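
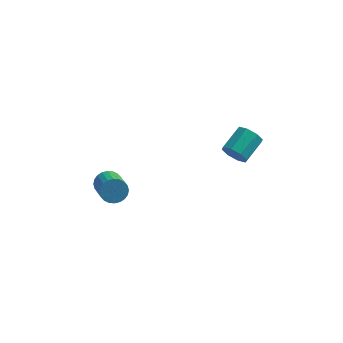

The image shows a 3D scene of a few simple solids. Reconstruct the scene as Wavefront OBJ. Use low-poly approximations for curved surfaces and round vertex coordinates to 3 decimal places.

v 3.616 2.785 -0.548
v 4.147 2.733 -1.002
v 4.734 3.863 -0.445
v 4.204 3.915 0.008
v 3.746 3.034 -1.19
v 4.333 4.164 -0.633
v 3.268 3.189 -1.002
v 3.856 4.319 -0.445
v 2.995 3.108 -0.548
v 3.582 4.238 0.009
v 3.086 2.837 -0.095
v 3.673 3.967 0.462
v 3.487 2.536 0.093
v 4.074 3.666 0.65
v 3.964 2.381 -0.095
v 4.552 3.511 0.462
v 4.238 2.462 -0.549
v 4.825 3.592 0.008
v -2.299 2.594 -3.431
v -1.985 2.394 -4.011
v -1.427 1.065 -3.25
v -1.741 1.266 -2.669
v -1.792 2.541 -3.895
v -1.234 1.213 -3.134
v -1.676 2.697 -3.709
v -1.118 1.368 -2.947
v -1.655 2.837 -3.48
v -1.097 1.508 -2.718
v -1.732 2.94 -3.243
v -1.174 1.611 -2.482
v -1.896 2.99 -3.035
v -1.337 1.662 -2.274
v -2.12 2.981 -2.887
v -1.562 1.652 -2.126
v -2.373 2.912 -2.822
v -1.814 1.583 -2.061
v -2.613 2.795 -2.85
v -2.055 1.466 -2.089
v -2.806 2.647 -2.966
v -2.248 1.319 -2.205
v -2.922 2.492 -3.153
v -2.364 1.163 -2.391
v -2.943 2.352 -3.382
v -2.385 1.023 -2.62
v -2.866 2.249 -3.618
v -2.308 0.92 -2.857
v -2.703 2.198 -3.826
v -2.144 0.87 -3.065
v -2.478 2.208 -3.974
v -1.92 0.879 -3.213
v -2.226 2.277 -4.039
v -1.667 0.948 -3.278
f 2 1 5
f 2 5 3
f 3 5 6
f 3 6 4
f 5 1 7
f 5 7 6
f 6 7 8
f 6 8 4
f 7 1 9
f 7 9 8
f 8 9 10
f 8 10 4
f 9 1 11
f 9 11 10
f 10 11 12
f 10 12 4
f 11 1 13
f 11 13 12
f 12 13 14
f 12 14 4
f 13 1 15
f 13 15 14
f 14 15 16
f 14 16 4
f 15 1 17
f 15 17 16
f 16 17 18
f 16 18 4
f 17 1 2
f 17 2 18
f 18 2 3
f 18 3 4
f 20 19 23
f 20 23 21
f 21 23 24
f 21 24 22
f 23 19 25
f 23 25 24
f 24 25 26
f 24 26 22
f 25 19 27
f 25 27 26
f 26 27 28
f 26 28 22
f 27 19 29
f 27 29 28
f 28 29 30
f 28 30 22
f 29 19 31
f 29 31 30
f 30 31 32
f 30 32 22
f 31 19 33
f 31 33 32
f 32 33 34
f 32 34 22
f 33 19 35
f 33 35 34
f 34 35 36
f 34 36 22
f 35 19 37
f 35 37 36
f 36 37 38
f 36 38 22
f 37 19 39
f 37 39 38
f 38 39 40
f 38 40 22
f 39 19 41
f 39 41 40
f 40 41 42
f 40 42 22
f 41 19 43
f 41 43 42
f 42 43 44
f 42 44 22
f 43 19 45
f 43 45 44
f 44 45 46
f 44 46 22
f 45 19 47
f 45 47 46
f 46 47 48
f 46 48 22
f 47 19 49
f 47 49 48
f 48 49 50
f 48 50 22
f 49 19 51
f 49 51 50
f 50 51 52
f 50 52 22
f 51 19 20
f 51 20 52
f 52 20 21
f 52 21 22



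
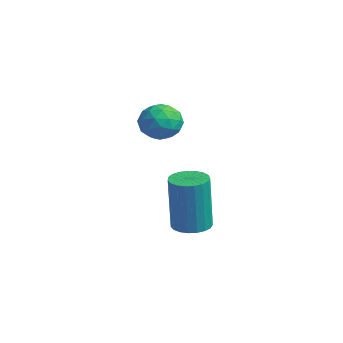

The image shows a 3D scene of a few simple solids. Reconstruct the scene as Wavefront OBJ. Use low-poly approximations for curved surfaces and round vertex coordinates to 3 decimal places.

v -2.457 4.005 -4.965
v -1.9 3.62 -5.029
v -1.766 3.45 -2.86
v -2.323 3.835 -2.795
v -1.791 3.88 -5.016
v -1.656 3.71 -2.846
v -1.796 4.162 -4.993
v -1.662 3.992 -2.824
v -1.916 4.416 -4.966
v -1.782 4.247 -2.797
v -2.129 4.6 -4.938
v -1.995 4.43 -2.769
v -2.399 4.681 -4.915
v -2.265 4.511 -2.746
v -2.679 4.644 -4.901
v -2.545 4.475 -2.732
v -2.921 4.497 -4.897
v -2.787 4.328 -2.728
v -3.082 4.265 -4.906
v -2.948 4.096 -2.736
v -3.136 3.988 -4.924
v -3.002 3.819 -2.755
v -3.072 3.714 -4.949
v -2.937 3.544 -2.78
v -2.901 3.49 -4.977
v -2.767 3.321 -2.808
v -2.654 3.355 -5.003
v -2.52 3.186 -2.834
v -2.373 3.332 -5.022
v -2.239 3.163 -2.853
v -2.106 3.426 -5.032
v -1.972 3.257 -2.862
v -3.623 3.411 -0.434
v -3.079 3.573 -0.966
v -2.801 2.687 0.186
v -2.257 2.849 -0.346
v -2.503 3.404 0.14
v -3.011 3.852 -0.243
v -2.869 2.408 -0.537
v -3.377 2.856 -0.92
v -2.613 2.953 -1.03
v -2.386 3.569 -0.611
v -3.494 2.691 -0.169
v -3.267 3.307 0.25
v -3.423 3.556 -0.754
v -2.457 2.704 -0.026
v -2.601 3.03 0.26
v -2.282 3.126 -0.052
v -3.383 3.72 -0.329
v -3.063 3.815 -0.642
v -2.724 3.715 0.008
v -2.817 2.445 -0.138
v -2.497 2.54 -0.451
v -3.598 3.134 -0.728
v -3.279 3.23 -1.04
v -3.156 2.545 -0.788
v -2.829 3.287 -1.105
v -2.346 2.861 -0.74
v -2.706 2.602 -0.853
v -3.005 2.865 -1.078
v -2.696 3.648 -0.859
v -2.213 3.222 -0.494
v -2.358 3.549 -0.208
v -2.656 3.812 -0.433
v -2.422 3.284 -0.896
v -3.667 3.038 -0.286
v -3.184 2.612 0.079
v -3.224 2.448 -0.347
v -3.522 2.711 -0.572
v -3.534 3.399 -0.04
v -3.051 2.973 0.325
v -2.875 3.395 0.298
v -3.174 3.658 0.073
v -3.458 2.976 0.116
f 2 1 5
f 2 5 3
f 3 5 6
f 3 6 4
f 5 1 7
f 5 7 6
f 6 7 8
f 6 8 4
f 7 1 9
f 7 9 8
f 8 9 10
f 8 10 4
f 9 1 11
f 9 11 10
f 10 11 12
f 10 12 4
f 11 1 13
f 11 13 12
f 12 13 14
f 12 14 4
f 13 1 15
f 13 15 14
f 14 15 16
f 14 16 4
f 15 1 17
f 15 17 16
f 16 17 18
f 16 18 4
f 17 1 19
f 17 19 18
f 18 19 20
f 18 20 4
f 19 1 21
f 19 21 20
f 20 21 22
f 20 22 4
f 21 1 23
f 21 23 22
f 22 23 24
f 22 24 4
f 23 1 25
f 23 25 24
f 24 25 26
f 24 26 4
f 25 1 27
f 25 27 26
f 26 27 28
f 26 28 4
f 27 1 29
f 27 29 28
f 28 29 30
f 28 30 4
f 29 1 31
f 29 31 30
f 30 31 32
f 30 32 4
f 31 1 2
f 31 2 32
f 32 2 3
f 32 3 4
f 33 70 49
f 70 44 73
f 49 73 38
f 70 73 49
f 33 49 45
f 49 38 50
f 45 50 34
f 49 50 45
f 33 45 54
f 45 34 55
f 54 55 40
f 45 55 54
f 33 54 66
f 54 40 69
f 66 69 43
f 54 69 66
f 33 66 70
f 66 43 74
f 70 74 44
f 66 74 70
f 34 50 61
f 50 38 64
f 61 64 42
f 50 64 61
f 38 73 51
f 73 44 72
f 51 72 37
f 73 72 51
f 44 74 71
f 74 43 67
f 71 67 35
f 74 67 71
f 43 69 68
f 69 40 56
f 68 56 39
f 69 56 68
f 40 55 60
f 55 34 57
f 60 57 41
f 55 57 60
f 36 62 48
f 62 42 63
f 48 63 37
f 62 63 48
f 36 48 46
f 48 37 47
f 46 47 35
f 48 47 46
f 36 46 53
f 46 35 52
f 53 52 39
f 46 52 53
f 36 53 58
f 53 39 59
f 58 59 41
f 53 59 58
f 36 58 62
f 58 41 65
f 62 65 42
f 58 65 62
f 37 63 51
f 63 42 64
f 51 64 38
f 63 64 51
f 35 47 71
f 47 37 72
f 71 72 44
f 47 72 71
f 39 52 68
f 52 35 67
f 68 67 43
f 52 67 68
f 41 59 60
f 59 39 56
f 60 56 40
f 59 56 60
f 42 65 61
f 65 41 57
f 61 57 34
f 65 57 61



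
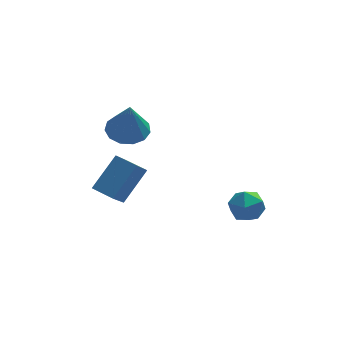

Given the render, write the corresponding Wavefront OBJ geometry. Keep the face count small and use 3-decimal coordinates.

v 1.955 -0.598 -0.43
v 2.219 -0.16 0.392
v 3.041 -1.7 -0.192
v 3.305 -1.262 0.63
v 2.444 -1.699 0.569
v 1.773 -1.018 0.422
v 3.487 -0.842 -0.222
v 2.816 -0.161 -0.369
v 3.166 -0.311 0.52
v 2.521 -0.841 1.009
v 2.739 -1.019 -0.809
v 2.094 -1.549 -0.32
v -2.389 3.262 2.634
v -1.722 4.044 2.893
v -2.311 2.538 4.626
v -2.273 4.253 2.99
v -2.861 4.148 2.975
v -3.299 3.761 2.851
v -3.448 3.215 2.659
v -3.261 2.685 2.459
v -2.797 2.337 2.314
v -2.204 2.283 2.272
v -1.669 2.54 2.344
v -1.363 3.026 2.508
v -1.383 3.586 2.713
v -4.126 2.45 -0.796
v -2.951 3.449 0.688
v -3.578 3.586 -1.994
v -2.404 4.586 -0.51
v -3.196 1.734 -1.05
v -2.022 2.734 0.434
v -2.649 2.871 -2.248
v -1.474 3.87 -0.764
f 1 12 6
f 1 6 2
f 1 2 8
f 1 8 11
f 1 11 12
f 2 6 10
f 6 12 5
f 12 11 3
f 11 8 7
f 8 2 9
f 4 10 5
f 4 5 3
f 4 3 7
f 4 7 9
f 4 9 10
f 5 10 6
f 3 5 12
f 7 3 11
f 9 7 8
f 10 9 2
f 14 13 16
f 14 16 15
f 16 13 17
f 16 17 15
f 17 13 18
f 17 18 15
f 18 13 19
f 18 19 15
f 19 13 20
f 19 20 15
f 20 13 21
f 20 21 15
f 21 13 22
f 21 22 15
f 22 13 23
f 22 23 15
f 23 13 24
f 23 24 15
f 24 13 25
f 24 25 15
f 25 13 14
f 25 14 15
f 27 29 26
f 30 27 26
f 26 29 28
f 28 30 26
f 27 33 29
f 31 27 30
f 31 33 27
f 29 33 28
f 32 30 28
f 28 33 32
f 32 31 30
f 33 31 32



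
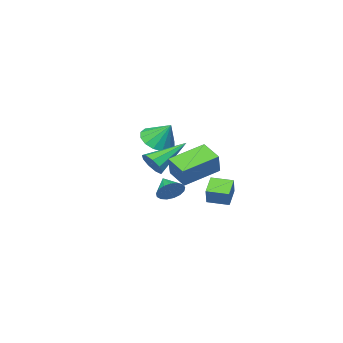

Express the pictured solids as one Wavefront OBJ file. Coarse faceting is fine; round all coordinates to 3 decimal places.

v -1.559 -3.63 -0.969
v -0.83 -3.079 -1.266
v -1.721 -2.79 0.189
v -1.236 -2.876 -1.47
v -1.728 -2.876 -1.539
v -2.175 -3.077 -1.456
v -2.456 -3.426 -1.243
v -2.498 -3.83 -0.956
v -2.287 -4.18 -0.673
v -1.882 -4.383 -0.469
v -1.39 -4.384 -0.4
v -0.943 -4.182 -0.483
v -0.661 -3.833 -0.696
v -0.62 -3.429 -0.983
v 0.382 -0.302 -2.959
v 0.659 -0.689 -3.512
v 0.098 -1.218 -2.461
v 0.928 -0.654 -3.293
v 1.072 -0.537 -2.996
v 1.059 -0.367 -2.691
v 0.89 -0.182 -2.448
v 0.605 -0.025 -2.321
v 0.269 0.069 -2.341
v -0.041 0.078 -2.502
v -0.254 -0 -2.767
v -0.321 -0.148 -3.077
v -0.227 -0.331 -3.36
v 0.007 -0.507 -3.55
v 0.327 -0.636 -3.605
v -2.688 0.757 -3.411
v -2.302 1.142 -2.49
v -1.911 1.289 -3.959
v -1.524 1.674 -3.039
v -2.016 -0.134 -3.321
v -1.629 0.251 -2.401
v -1.238 0.398 -3.87
v -0.852 0.783 -2.949
v 0.221 2.006 -0.189
v 0.667 2.414 0.917
v 0.304 3.099 -0.625
v 0.749 3.507 0.48
v 2.031 1.633 -0.78
v 2.476 2.041 0.325
v 2.113 2.726 -1.217
v 2.559 3.134 -0.111
v 1.633 -0.126 -0.85
v 1.967 0.31 -0.369
v -0.193 0.146 0.17
v 1.794 0.579 -0.752
v 1.545 0.519 -1.18
v 1.338 0.157 -1.455
v 1.269 -0.338 -1.446
v 1.371 -0.733 -1.159
v 1.595 -0.845 -0.727
v 1.838 -0.62 -0.353
v 1.985 -0.164 -0.211
f 2 1 4
f 2 4 3
f 4 1 5
f 4 5 3
f 5 1 6
f 5 6 3
f 6 1 7
f 6 7 3
f 7 1 8
f 7 8 3
f 8 1 9
f 8 9 3
f 9 1 10
f 9 10 3
f 10 1 11
f 10 11 3
f 11 1 12
f 11 12 3
f 12 1 13
f 12 13 3
f 13 1 14
f 13 14 3
f 14 1 2
f 14 2 3
f 16 15 18
f 16 18 17
f 18 15 19
f 18 19 17
f 19 15 20
f 19 20 17
f 20 15 21
f 20 21 17
f 21 15 22
f 21 22 17
f 22 15 23
f 22 23 17
f 23 15 24
f 23 24 17
f 24 15 25
f 24 25 17
f 25 15 26
f 25 26 17
f 26 15 27
f 26 27 17
f 27 15 28
f 27 28 17
f 28 15 29
f 28 29 17
f 29 15 16
f 29 16 17
f 31 33 30
f 34 31 30
f 30 33 32
f 32 34 30
f 31 37 33
f 35 31 34
f 35 37 31
f 33 37 32
f 36 34 32
f 32 37 36
f 36 35 34
f 37 35 36
f 39 41 38
f 42 39 38
f 38 41 40
f 40 42 38
f 39 45 41
f 43 39 42
f 43 45 39
f 41 45 40
f 44 42 40
f 40 45 44
f 44 43 42
f 45 43 44
f 47 46 49
f 47 49 48
f 49 46 50
f 49 50 48
f 50 46 51
f 50 51 48
f 51 46 52
f 51 52 48
f 52 46 53
f 52 53 48
f 53 46 54
f 53 54 48
f 54 46 55
f 54 55 48
f 55 46 56
f 55 56 48
f 56 46 47
f 56 47 48



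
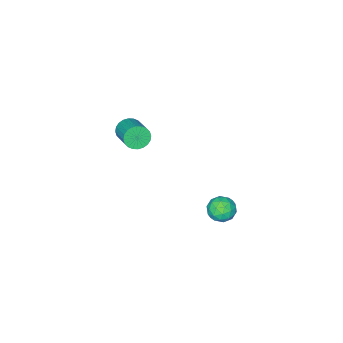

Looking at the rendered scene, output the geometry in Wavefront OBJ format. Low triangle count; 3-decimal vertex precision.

v -1.385 3.828 -3.633
v -0.824 3.96 -3.035
v -2.016 2.94 -2.845
v -1.455 3.072 -2.247
v -1.997 3.668 -2.447
v -1.608 4.217 -2.933
v -1.232 2.683 -2.947
v -0.843 3.232 -3.433
v -0.73 3.252 -2.611
v -1.202 3.861 -2.302
v -1.638 3.039 -3.578
v -2.11 3.648 -3.269
v -1.049 3.972 -3.403
v -1.791 2.928 -2.477
v -2.109 3.278 -2.595
v -1.78 3.356 -2.243
v -1.51 4.123 -3.343
v -1.18 4.201 -2.992
v -1.87 4.029 -2.646
v -1.66 2.699 -2.888
v -1.33 2.777 -2.537
v -1.06 3.544 -3.637
v -0.731 3.622 -3.285
v -0.97 2.871 -3.234
v -0.664 3.634 -2.802
v -1.035 3.111 -2.339
v -0.904 2.883 -2.75
v -0.675 3.205 -3.036
v -0.942 3.992 -2.62
v -1.313 3.469 -2.158
v -1.631 3.82 -2.275
v -1.402 4.143 -2.561
v -0.886 3.575 -2.371
v -1.527 3.431 -3.722
v -1.898 2.908 -3.26
v -1.438 2.757 -3.319
v -1.209 3.08 -3.605
v -1.805 3.789 -3.541
v -2.176 3.266 -3.078
v -2.165 3.695 -2.844
v -1.936 4.017 -3.13
v -1.954 3.325 -3.509
v -1.988 -4.113 -1.883
v -1.376 -4.181 -2.329
v -0.741 -2.836 -1.663
v -1.352 -2.767 -1.217
v -1.553 -4.013 -2.498
v -0.917 -2.668 -1.832
v -1.796 -3.861 -2.574
v -1.16 -2.516 -1.908
v -2.068 -3.747 -2.545
v -1.432 -2.402 -1.879
v -2.328 -3.689 -2.414
v -1.692 -2.344 -1.748
v -2.536 -3.695 -2.203
v -1.901 -2.35 -1.537
v -2.661 -3.765 -1.943
v -2.025 -2.42 -1.277
v -2.683 -3.888 -1.674
v -2.048 -2.542 -1.008
v -2.599 -4.044 -1.437
v -1.964 -2.699 -0.771
v -2.423 -4.212 -1.268
v -1.787 -2.867 -0.602
v -2.18 -4.364 -1.192
v -1.544 -3.019 -0.526
v -1.908 -4.478 -1.221
v -1.272 -3.133 -0.555
v -1.648 -4.536 -1.352
v -1.012 -3.191 -0.686
v -1.439 -4.53 -1.563
v -0.804 -3.185 -0.897
v -1.315 -4.46 -1.823
v -0.679 -3.115 -1.157
v -1.292 -4.338 -2.092
v -0.657 -2.992 -1.426
f 1 38 17
f 38 12 41
f 17 41 6
f 38 41 17
f 1 17 13
f 17 6 18
f 13 18 2
f 17 18 13
f 1 13 22
f 13 2 23
f 22 23 8
f 13 23 22
f 1 22 34
f 22 8 37
f 34 37 11
f 22 37 34
f 1 34 38
f 34 11 42
f 38 42 12
f 34 42 38
f 2 18 29
f 18 6 32
f 29 32 10
f 18 32 29
f 6 41 19
f 41 12 40
f 19 40 5
f 41 40 19
f 12 42 39
f 42 11 35
f 39 35 3
f 42 35 39
f 11 37 36
f 37 8 24
f 36 24 7
f 37 24 36
f 8 23 28
f 23 2 25
f 28 25 9
f 23 25 28
f 4 30 16
f 30 10 31
f 16 31 5
f 30 31 16
f 4 16 14
f 16 5 15
f 14 15 3
f 16 15 14
f 4 14 21
f 14 3 20
f 21 20 7
f 14 20 21
f 4 21 26
f 21 7 27
f 26 27 9
f 21 27 26
f 4 26 30
f 26 9 33
f 30 33 10
f 26 33 30
f 5 31 19
f 31 10 32
f 19 32 6
f 31 32 19
f 3 15 39
f 15 5 40
f 39 40 12
f 15 40 39
f 7 20 36
f 20 3 35
f 36 35 11
f 20 35 36
f 9 27 28
f 27 7 24
f 28 24 8
f 27 24 28
f 10 33 29
f 33 9 25
f 29 25 2
f 33 25 29
f 44 43 47
f 44 47 45
f 45 47 48
f 45 48 46
f 47 43 49
f 47 49 48
f 48 49 50
f 48 50 46
f 49 43 51
f 49 51 50
f 50 51 52
f 50 52 46
f 51 43 53
f 51 53 52
f 52 53 54
f 52 54 46
f 53 43 55
f 53 55 54
f 54 55 56
f 54 56 46
f 55 43 57
f 55 57 56
f 56 57 58
f 56 58 46
f 57 43 59
f 57 59 58
f 58 59 60
f 58 60 46
f 59 43 61
f 59 61 60
f 60 61 62
f 60 62 46
f 61 43 63
f 61 63 62
f 62 63 64
f 62 64 46
f 63 43 65
f 63 65 64
f 64 65 66
f 64 66 46
f 65 43 67
f 65 67 66
f 66 67 68
f 66 68 46
f 67 43 69
f 67 69 68
f 68 69 70
f 68 70 46
f 69 43 71
f 69 71 70
f 70 71 72
f 70 72 46
f 71 43 73
f 71 73 72
f 72 73 74
f 72 74 46
f 73 43 75
f 73 75 74
f 74 75 76
f 74 76 46
f 75 43 44
f 75 44 76
f 76 44 45
f 76 45 46



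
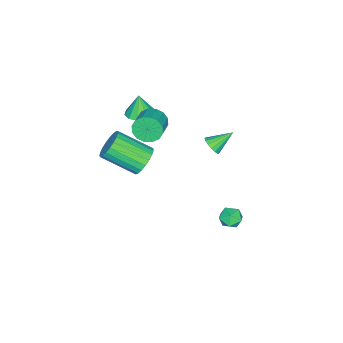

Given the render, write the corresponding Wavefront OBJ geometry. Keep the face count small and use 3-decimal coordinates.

v 1.582 -0.399 2.881
v 1.938 -0.794 2.297
v 3.053 -0.437 2.735
v 2.698 -0.041 3.319
v 1.876 -0.418 2.148
v 2.992 -0.061 2.586
v 1.736 -0.037 2.196
v 2.851 0.32 2.633
v 1.554 0.247 2.427
v 2.669 0.604 2.864
v 1.38 0.358 2.78
v 2.495 0.715 3.217
v 1.26 0.267 3.16
v 2.375 0.624 3.597
v 1.227 -0.003 3.465
v 2.342 0.354 3.903
v 1.288 -0.379 3.614
v 2.404 -0.022 4.052
v 1.429 -0.76 3.567
v 2.544 -0.403 4.004
v 1.611 -1.044 3.336
v 2.726 -0.687 3.773
v 1.785 -1.155 2.983
v 2.9 -0.798 3.42
v 1.905 -1.064 2.603
v 3.02 -0.707 3.04
v 0.818 -1.571 2.322
v 1.549 -1.278 2.461
v 0.662 -1.749 3.518
v 1.229 -0.902 2.475
v 0.751 -0.782 2.43
v 0.299 -0.963 2.344
v 0.046 -1.377 2.249
v 0.087 -1.865 2.182
v 0.408 -2.241 2.169
v 0.886 -2.361 2.213
v 1.338 -2.18 2.3
v 1.591 -1.766 2.394
v -0.096 2 0.587
v 0.289 2.003 1.021
v -0.944 2.74 1.333
v 0.354 2.228 0.872
v 0.317 2.401 0.658
v 0.184 2.482 0.428
v -0.012 2.452 0.234
v -0.228 2.319 0.121
v -0.414 2.113 0.115
v -0.527 1.88 0.217
v -0.541 1.676 0.404
v -0.453 1.545 0.633
v -0.284 1.519 0.851
v -0.072 1.603 1.009
v 0.135 1.778 1.07
v 2.985 -0.069 0.988
v 3.491 -0.307 0.335
v 4.022 -1.989 1.36
v 3.515 -1.751 2.012
v 3.715 -0.114 0.536
v 4.246 -1.796 1.561
v 3.813 0.087 0.815
v 4.343 -1.595 1.84
v 3.767 0.261 1.124
v 4.298 -1.421 2.149
v 3.586 0.378 1.41
v 4.117 -1.304 2.435
v 3.301 0.418 1.622
v 3.832 -1.264 2.647
v 2.961 0.373 1.725
v 3.492 -1.309 2.75
v 2.626 0.252 1.7
v 3.157 -1.43 2.725
v 2.352 0.076 1.552
v 2.883 -1.607 2.577
v 2.188 -0.126 1.307
v 2.719 -1.808 2.331
v 2.162 -0.318 1.006
v 2.692 -2 2.031
v 2.277 -0.466 0.702
v 2.808 -2.148 1.727
v 2.516 -0.546 0.447
v 3.046 -2.228 1.472
v 2.835 -0.544 0.286
v 3.366 -2.226 1.311
v 3.18 -0.459 0.246
v 3.711 -2.141 1.271
v 0.423 4.107 -3.862
v 0.992 4.34 -3.54
v 0.828 3.06 -3.82
v 1.397 3.293 -3.498
v 0.786 3.3 -3.17
v 0.535 3.947 -3.196
v 1.285 3.453 -4.164
v 1.034 4.1 -4.19
v 1.525 3.936 -3.727
v 1.216 3.841 -3.113
v 0.604 3.559 -4.247
v 0.295 3.464 -3.633
f 2 1 5
f 2 5 3
f 3 5 6
f 3 6 4
f 5 1 7
f 5 7 6
f 6 7 8
f 6 8 4
f 7 1 9
f 7 9 8
f 8 9 10
f 8 10 4
f 9 1 11
f 9 11 10
f 10 11 12
f 10 12 4
f 11 1 13
f 11 13 12
f 12 13 14
f 12 14 4
f 13 1 15
f 13 15 14
f 14 15 16
f 14 16 4
f 15 1 17
f 15 17 16
f 16 17 18
f 16 18 4
f 17 1 19
f 17 19 18
f 18 19 20
f 18 20 4
f 19 1 21
f 19 21 20
f 20 21 22
f 20 22 4
f 21 1 23
f 21 23 22
f 22 23 24
f 22 24 4
f 23 1 25
f 23 25 24
f 24 25 26
f 24 26 4
f 25 1 2
f 25 2 26
f 26 2 3
f 26 3 4
f 28 27 30
f 28 30 29
f 30 27 31
f 30 31 29
f 31 27 32
f 31 32 29
f 32 27 33
f 32 33 29
f 33 27 34
f 33 34 29
f 34 27 35
f 34 35 29
f 35 27 36
f 35 36 29
f 36 27 37
f 36 37 29
f 37 27 38
f 37 38 29
f 38 27 28
f 38 28 29
f 40 39 42
f 40 42 41
f 42 39 43
f 42 43 41
f 43 39 44
f 43 44 41
f 44 39 45
f 44 45 41
f 45 39 46
f 45 46 41
f 46 39 47
f 46 47 41
f 47 39 48
f 47 48 41
f 48 39 49
f 48 49 41
f 49 39 50
f 49 50 41
f 50 39 51
f 50 51 41
f 51 39 52
f 51 52 41
f 52 39 53
f 52 53 41
f 53 39 40
f 53 40 41
f 55 54 58
f 55 58 56
f 56 58 59
f 56 59 57
f 58 54 60
f 58 60 59
f 59 60 61
f 59 61 57
f 60 54 62
f 60 62 61
f 61 62 63
f 61 63 57
f 62 54 64
f 62 64 63
f 63 64 65
f 63 65 57
f 64 54 66
f 64 66 65
f 65 66 67
f 65 67 57
f 66 54 68
f 66 68 67
f 67 68 69
f 67 69 57
f 68 54 70
f 68 70 69
f 69 70 71
f 69 71 57
f 70 54 72
f 70 72 71
f 71 72 73
f 71 73 57
f 72 54 74
f 72 74 73
f 73 74 75
f 73 75 57
f 74 54 76
f 74 76 75
f 75 76 77
f 75 77 57
f 76 54 78
f 76 78 77
f 77 78 79
f 77 79 57
f 78 54 80
f 78 80 79
f 79 80 81
f 79 81 57
f 80 54 82
f 80 82 81
f 81 82 83
f 81 83 57
f 82 54 84
f 82 84 83
f 83 84 85
f 83 85 57
f 84 54 55
f 84 55 85
f 85 55 56
f 85 56 57
f 86 97 91
f 86 91 87
f 86 87 93
f 86 93 96
f 86 96 97
f 87 91 95
f 91 97 90
f 97 96 88
f 96 93 92
f 93 87 94
f 89 95 90
f 89 90 88
f 89 88 92
f 89 92 94
f 89 94 95
f 90 95 91
f 88 90 97
f 92 88 96
f 94 92 93
f 95 94 87



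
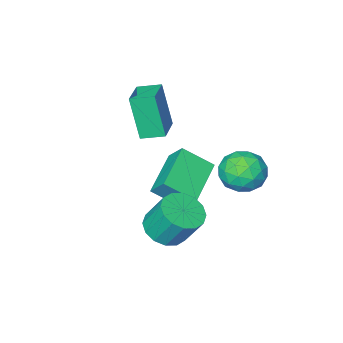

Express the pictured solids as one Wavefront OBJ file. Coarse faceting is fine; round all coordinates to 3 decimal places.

v 0.37 -2.31 -3.619
v 0.225 -1.574 -2.761
v -0.616 -1.452 -4.523
v -0.762 -0.715 -3.665
v 2.042 -1.145 -4.335
v 1.896 -0.408 -3.477
v 1.055 -0.286 -5.239
v 0.91 0.45 -4.381
v -0.771 2.665 -1.526
v -0.072 3.305 -1.123
v 0.452 1.675 -2.077
v 1.151 2.315 -1.674
v 0.545 1.758 -1.054
v -0.211 2.37 -0.714
v 0.591 2.61 -2.486
v -0.165 3.222 -2.146
v 0.77 3.271 -1.716
v 0.742 2.744 -0.831
v -0.362 2.236 -2.369
v -0.39 1.709 -1.484
v -0.529 3.072 -1.276
v 0.909 1.908 -1.924
v 0.553 1.58 -1.559
v 0.964 1.957 -1.322
v -0.611 2.522 -1.036
v -0.199 2.898 -0.799
v 0.163 1.989 -0.758
v 0.579 2.082 -2.401
v 0.991 2.458 -2.164
v -0.584 3.023 -1.878
v -0.173 3.4 -1.641
v 0.217 2.991 -2.442
v 0.377 3.428 -1.388
v 1.096 2.846 -1.712
v 0.766 3.02 -2.189
v 0.322 3.38 -1.989
v 0.361 3.119 -0.868
v 1.08 2.537 -1.191
v 0.723 2.209 -0.827
v 0.279 2.569 -0.627
v 0.855 3.099 -1.217
v -0.7 2.443 -2.009
v 0.019 1.861 -2.332
v 0.101 2.411 -2.573
v -0.343 2.771 -2.373
v -0.716 2.134 -1.488
v 0.003 1.552 -1.812
v 0.058 1.6 -1.211
v -0.386 1.96 -1.011
v -0.475 1.881 -1.983
v 3.383 1.933 -3.857
v 4.313 1.999 -3.672
v 3.986 2.752 -2.298
v 3.057 2.687 -2.483
v 4.204 2.408 -3.922
v 3.877 3.161 -2.548
v 3.875 2.69 -4.155
v 3.549 3.443 -2.781
v 3.414 2.769 -4.308
v 3.088 3.522 -2.934
v 2.945 2.625 -4.34
v 2.619 3.378 -2.966
v 2.594 2.295 -4.242
v 2.267 3.048 -2.869
v 2.454 1.868 -4.042
v 2.127 2.621 -2.668
v 2.563 1.459 -3.792
v 2.236 2.212 -2.418
v 2.891 1.177 -3.559
v 2.565 1.93 -2.185
v 3.352 1.098 -3.406
v 3.026 1.851 -2.032
v 3.821 1.242 -3.374
v 3.495 1.995 -2
v 4.173 1.572 -3.471
v 3.846 2.325 -2.098
v 0.624 -1.662 -1.149
v 0.717 -2.28 0.845
v 1.634 -0.642 -0.88
v 1.726 -1.261 1.114
v 1.374 -2.339 -1.394
v 1.466 -2.958 0.6
v 2.383 -1.32 -1.125
v 2.476 -1.938 0.869
f 2 4 1
f 5 2 1
f 1 4 3
f 3 5 1
f 2 8 4
f 6 2 5
f 6 8 2
f 4 8 3
f 7 5 3
f 3 8 7
f 7 6 5
f 8 6 7
f 9 46 25
f 46 20 49
f 25 49 14
f 46 49 25
f 9 25 21
f 25 14 26
f 21 26 10
f 25 26 21
f 9 21 30
f 21 10 31
f 30 31 16
f 21 31 30
f 9 30 42
f 30 16 45
f 42 45 19
f 30 45 42
f 9 42 46
f 42 19 50
f 46 50 20
f 42 50 46
f 10 26 37
f 26 14 40
f 37 40 18
f 26 40 37
f 14 49 27
f 49 20 48
f 27 48 13
f 49 48 27
f 20 50 47
f 50 19 43
f 47 43 11
f 50 43 47
f 19 45 44
f 45 16 32
f 44 32 15
f 45 32 44
f 16 31 36
f 31 10 33
f 36 33 17
f 31 33 36
f 12 38 24
f 38 18 39
f 24 39 13
f 38 39 24
f 12 24 22
f 24 13 23
f 22 23 11
f 24 23 22
f 12 22 29
f 22 11 28
f 29 28 15
f 22 28 29
f 12 29 34
f 29 15 35
f 34 35 17
f 29 35 34
f 12 34 38
f 34 17 41
f 38 41 18
f 34 41 38
f 13 39 27
f 39 18 40
f 27 40 14
f 39 40 27
f 11 23 47
f 23 13 48
f 47 48 20
f 23 48 47
f 15 28 44
f 28 11 43
f 44 43 19
f 28 43 44
f 17 35 36
f 35 15 32
f 36 32 16
f 35 32 36
f 18 41 37
f 41 17 33
f 37 33 10
f 41 33 37
f 52 51 55
f 52 55 53
f 53 55 56
f 53 56 54
f 55 51 57
f 55 57 56
f 56 57 58
f 56 58 54
f 57 51 59
f 57 59 58
f 58 59 60
f 58 60 54
f 59 51 61
f 59 61 60
f 60 61 62
f 60 62 54
f 61 51 63
f 61 63 62
f 62 63 64
f 62 64 54
f 63 51 65
f 63 65 64
f 64 65 66
f 64 66 54
f 65 51 67
f 65 67 66
f 66 67 68
f 66 68 54
f 67 51 69
f 67 69 68
f 68 69 70
f 68 70 54
f 69 51 71
f 69 71 70
f 70 71 72
f 70 72 54
f 71 51 73
f 71 73 72
f 72 73 74
f 72 74 54
f 73 51 75
f 73 75 74
f 74 75 76
f 74 76 54
f 75 51 52
f 75 52 76
f 76 52 53
f 76 53 54
f 78 80 77
f 81 78 77
f 77 80 79
f 79 81 77
f 78 84 80
f 82 78 81
f 82 84 78
f 80 84 79
f 83 81 79
f 79 84 83
f 83 82 81
f 84 82 83



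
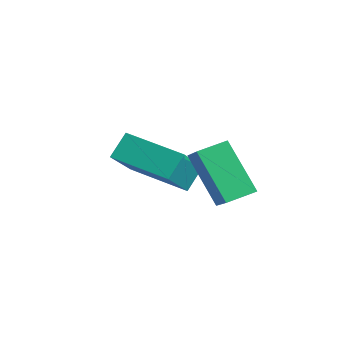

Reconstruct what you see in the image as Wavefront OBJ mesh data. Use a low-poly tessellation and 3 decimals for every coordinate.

v -3.418 -1.795 0.002
v -3.64 -1.275 0.596
v -4.263 -0.882 -1.112
v -4.485 -0.362 -0.518
v -2.075 -0.898 -0.282
v -2.297 -0.378 0.312
v -2.92 0.015 -1.396
v -3.142 0.535 -0.802
v -1.4 0.015 -1.06
v -2.388 -0.251 0.196
v -1.367 0.801 -0.868
v -2.355 0.535 0.388
v -0.545 -0.175 -0.428
v -1.533 -0.441 0.828
v -0.512 0.611 -0.236
v -1.5 0.345 1.02
f 2 4 1
f 5 2 1
f 1 4 3
f 3 5 1
f 2 8 4
f 6 2 5
f 6 8 2
f 4 8 3
f 7 5 3
f 3 8 7
f 7 6 5
f 8 6 7
f 10 12 9
f 13 10 9
f 9 12 11
f 11 13 9
f 10 16 12
f 14 10 13
f 14 16 10
f 12 16 11
f 15 13 11
f 11 16 15
f 15 14 13
f 16 14 15



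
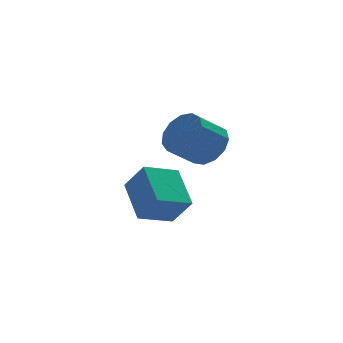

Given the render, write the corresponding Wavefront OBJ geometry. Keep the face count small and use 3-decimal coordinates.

v -2.71 1.769 2.345
v -2.181 1.035 2.898
v -3.381 0.918 3.889
v -3.91 1.651 3.335
v -2.036 1.563 3.136
v -3.235 1.446 4.127
v -2.105 2.156 3.124
v -3.304 2.039 4.114
v -2.366 2.627 2.863
v -3.565 2.509 3.854
v -2.736 2.824 2.439
v -3.935 2.707 3.429
v -3.098 2.687 1.984
v -4.298 2.569 2.975
v -3.337 2.258 1.644
v -4.537 2.14 2.635
v -3.377 1.674 1.526
v -4.576 1.556 2.517
v -3.205 1.12 1.668
v -4.405 1.002 2.659
v -2.876 0.772 2.025
v -4.076 0.654 3.016
v -2.495 0.74 2.484
v -3.694 0.623 3.474
v -5.162 3.15 -1.927
v -4.952 5.017 -0.967
v -3.58 3.284 -2.534
v -3.37 5.151 -1.574
v -4.61 2.429 -0.646
v -4.4 4.296 0.314
v -3.028 2.563 -1.253
v -2.818 4.43 -0.293
f 2 1 5
f 2 5 3
f 3 5 6
f 3 6 4
f 5 1 7
f 5 7 6
f 6 7 8
f 6 8 4
f 7 1 9
f 7 9 8
f 8 9 10
f 8 10 4
f 9 1 11
f 9 11 10
f 10 11 12
f 10 12 4
f 11 1 13
f 11 13 12
f 12 13 14
f 12 14 4
f 13 1 15
f 13 15 14
f 14 15 16
f 14 16 4
f 15 1 17
f 15 17 16
f 16 17 18
f 16 18 4
f 17 1 19
f 17 19 18
f 18 19 20
f 18 20 4
f 19 1 21
f 19 21 20
f 20 21 22
f 20 22 4
f 21 1 23
f 21 23 22
f 22 23 24
f 22 24 4
f 23 1 2
f 23 2 24
f 24 2 3
f 24 3 4
f 26 28 25
f 29 26 25
f 25 28 27
f 27 29 25
f 26 32 28
f 30 26 29
f 30 32 26
f 28 32 27
f 31 29 27
f 27 32 31
f 31 30 29
f 32 30 31



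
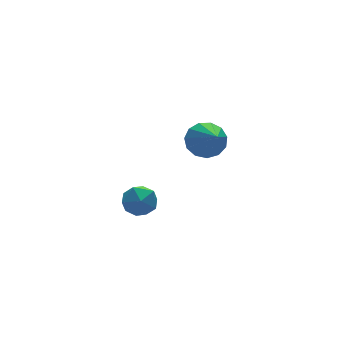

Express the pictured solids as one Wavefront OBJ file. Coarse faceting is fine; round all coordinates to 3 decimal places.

v 3.323 4.729 0.406
v 3.944 4.272 0.073
v 2.857 3.131 1.734
v 4.135 4.514 0.432
v 4.068 4.825 0.782
v 3.764 5.106 1.013
v 3.321 5.267 1.051
v 2.878 5.257 0.884
v 2.576 5.079 0.565
v 2.512 4.791 0.196
v 2.705 4.483 -0.107
v 3.094 4.253 -0.247
v 3.556 4.174 -0.18
v -1.603 2.201 0.865
v -0.892 2.05 1.075
v -1.728 1.05 0.465
v -1.017 0.899 0.675
v -1.548 1.024 1.2
v -1.471 1.735 1.447
v -1.149 1.365 0.093
v -1.072 2.076 0.34
v -0.611 1.534 0.598
v -0.857 1.323 1.282
v -1.763 1.777 0.258
v -2.009 1.566 0.942
f 2 1 4
f 2 4 3
f 4 1 5
f 4 5 3
f 5 1 6
f 5 6 3
f 6 1 7
f 6 7 3
f 7 1 8
f 7 8 3
f 8 1 9
f 8 9 3
f 9 1 10
f 9 10 3
f 10 1 11
f 10 11 3
f 11 1 12
f 11 12 3
f 12 1 13
f 12 13 3
f 13 1 2
f 13 2 3
f 14 25 19
f 14 19 15
f 14 15 21
f 14 21 24
f 14 24 25
f 15 19 23
f 19 25 18
f 25 24 16
f 24 21 20
f 21 15 22
f 17 23 18
f 17 18 16
f 17 16 20
f 17 20 22
f 17 22 23
f 18 23 19
f 16 18 25
f 20 16 24
f 22 20 21
f 23 22 15



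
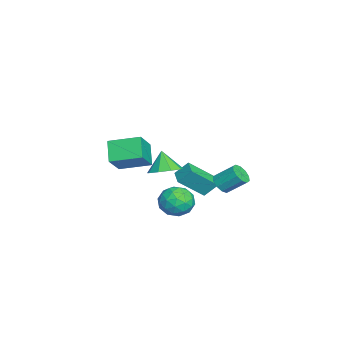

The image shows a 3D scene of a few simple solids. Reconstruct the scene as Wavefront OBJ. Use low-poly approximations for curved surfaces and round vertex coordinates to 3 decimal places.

v 3.856 3.225 0.492
v 4.52 3.017 0.633
v 4.668 4.127 1.569
v 4.004 4.335 1.428
v 4.535 3.299 0.297
v 4.683 4.409 1.233
v 4.29 3.553 0.035
v 4.438 4.663 0.972
v 3.879 3.681 -0.052
v 4.027 4.791 0.885
v 3.46 3.635 0.068
v 3.608 4.745 1.005
v 3.192 3.433 0.351
v 3.34 4.543 1.287
v 3.177 3.151 0.687
v 3.325 4.261 1.623
v 3.422 2.897 0.948
v 3.57 4.007 1.885
v 3.833 2.769 1.035
v 3.981 3.879 1.972
v 4.252 2.815 0.915
v 4.4 3.925 1.852
v 3.883 0.149 1.416
v 4.703 0.533 1.907
v 3.257 -0.109 2.664
v 4.237 1.046 1.779
v 3.605 1.139 1.482
v 3.103 0.769 1.153
v 2.967 0.109 0.948
v 3.259 -0.532 0.961
v 3.843 -0.854 1.188
v 4.446 -0.707 1.521
v 4.786 -0.159 1.805
v -2.291 1.774 -3.198
v -1.677 0.264 -1.767
v -2.348 2.58 -2.324
v -1.734 1.069 -0.892
v -1.266 2.031 -3.368
v -0.652 0.52 -1.936
v -1.323 2.836 -2.493
v -0.709 1.326 -1.062
v -3.674 -3.209 -2.633
v -4.839 -3.406 -1.511
v -3.525 -1.207 -2.127
v -4.69 -1.404 -1.004
v -2.29 -3.656 -1.276
v -3.455 -3.853 -0.153
v -2.141 -1.654 -0.769
v -3.306 -1.851 0.353
v 1.615 1.31 -1.397
v 2.326 1.516 -2.259
v 1.154 -0.296 -2.161
v 1.865 -0.09 -3.023
v 2.276 -0.3 -1.985
v 2.561 0.693 -1.513
v 0.919 0.527 -2.907
v 1.204 1.52 -2.435
v 1.896 1.032 -3.192
v 2.734 0.521 -2.622
v 0.746 0.699 -1.798
v 1.584 0.188 -1.228
v 2.011 1.554 -1.761
v 1.469 -0.334 -2.659
v 1.711 -0.458 -2.049
v 2.129 -0.337 -2.556
v 2.149 1.07 -1.323
v 2.567 1.191 -1.829
v 2.538 0.124 -1.668
v 0.913 0.029 -2.591
v 1.331 0.15 -3.097
v 1.351 1.557 -1.864
v 1.769 1.678 -2.371
v 0.942 1.096 -2.752
v 2.176 1.391 -2.816
v 1.905 0.447 -3.265
v 1.349 0.81 -3.197
v 1.516 1.393 -2.919
v 2.669 1.09 -2.481
v 2.398 0.146 -2.93
v 2.64 0.023 -2.32
v 2.807 0.606 -2.042
v 2.416 0.806 -3.029
v 1.082 1.074 -1.49
v 0.811 0.13 -1.939
v 0.673 0.614 -2.378
v 0.84 1.197 -2.1
v 1.575 0.773 -1.155
v 1.304 -0.171 -1.604
v 1.964 -0.173 -1.501
v 2.131 0.41 -1.223
v 1.064 0.414 -1.391
f 2 1 5
f 2 5 3
f 3 5 6
f 3 6 4
f 5 1 7
f 5 7 6
f 6 7 8
f 6 8 4
f 7 1 9
f 7 9 8
f 8 9 10
f 8 10 4
f 9 1 11
f 9 11 10
f 10 11 12
f 10 12 4
f 11 1 13
f 11 13 12
f 12 13 14
f 12 14 4
f 13 1 15
f 13 15 14
f 14 15 16
f 14 16 4
f 15 1 17
f 15 17 16
f 16 17 18
f 16 18 4
f 17 1 19
f 17 19 18
f 18 19 20
f 18 20 4
f 19 1 21
f 19 21 20
f 20 21 22
f 20 22 4
f 21 1 2
f 21 2 22
f 22 2 3
f 22 3 4
f 24 23 26
f 24 26 25
f 26 23 27
f 26 27 25
f 27 23 28
f 27 28 25
f 28 23 29
f 28 29 25
f 29 23 30
f 29 30 25
f 30 23 31
f 30 31 25
f 31 23 32
f 31 32 25
f 32 23 33
f 32 33 25
f 33 23 24
f 33 24 25
f 35 37 34
f 38 35 34
f 34 37 36
f 36 38 34
f 35 41 37
f 39 35 38
f 39 41 35
f 37 41 36
f 40 38 36
f 36 41 40
f 40 39 38
f 41 39 40
f 43 45 42
f 46 43 42
f 42 45 44
f 44 46 42
f 43 49 45
f 47 43 46
f 47 49 43
f 45 49 44
f 48 46 44
f 44 49 48
f 48 47 46
f 49 47 48
f 50 87 66
f 87 61 90
f 66 90 55
f 87 90 66
f 50 66 62
f 66 55 67
f 62 67 51
f 66 67 62
f 50 62 71
f 62 51 72
f 71 72 57
f 62 72 71
f 50 71 83
f 71 57 86
f 83 86 60
f 71 86 83
f 50 83 87
f 83 60 91
f 87 91 61
f 83 91 87
f 51 67 78
f 67 55 81
f 78 81 59
f 67 81 78
f 55 90 68
f 90 61 89
f 68 89 54
f 90 89 68
f 61 91 88
f 91 60 84
f 88 84 52
f 91 84 88
f 60 86 85
f 86 57 73
f 85 73 56
f 86 73 85
f 57 72 77
f 72 51 74
f 77 74 58
f 72 74 77
f 53 79 65
f 79 59 80
f 65 80 54
f 79 80 65
f 53 65 63
f 65 54 64
f 63 64 52
f 65 64 63
f 53 63 70
f 63 52 69
f 70 69 56
f 63 69 70
f 53 70 75
f 70 56 76
f 75 76 58
f 70 76 75
f 53 75 79
f 75 58 82
f 79 82 59
f 75 82 79
f 54 80 68
f 80 59 81
f 68 81 55
f 80 81 68
f 52 64 88
f 64 54 89
f 88 89 61
f 64 89 88
f 56 69 85
f 69 52 84
f 85 84 60
f 69 84 85
f 58 76 77
f 76 56 73
f 77 73 57
f 76 73 77
f 59 82 78
f 82 58 74
f 78 74 51
f 82 74 78



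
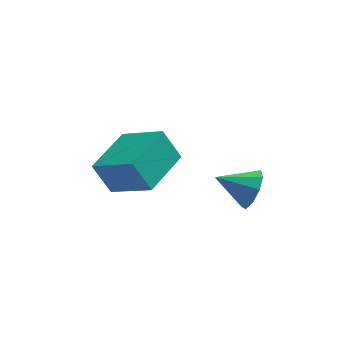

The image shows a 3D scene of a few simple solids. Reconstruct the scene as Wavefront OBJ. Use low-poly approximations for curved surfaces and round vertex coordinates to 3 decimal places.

v 2.929 -3.535 -2.085
v 3.326 -3.001 -1.479
v 1.571 -3.265 -1.435
v 3.156 -2.672 -1.971
v 2.88 -2.746 -2.516
v 2.627 -3.19 -2.86
v 2.515 -3.795 -2.841
v 2.597 -4.279 -2.469
v 2.835 -4.414 -1.917
v 3.116 -4.138 -1.444
v 3.31 -3.58 -1.271
v -2.258 -2.844 -2.388
v -2.908 -2.407 -1.157
v -0.975 -1.082 -2.335
v -1.626 -0.645 -1.103
v -0.834 -3.915 -1.257
v -1.485 -3.478 -0.025
v 0.448 -2.153 -1.203
v -0.202 -1.716 0.028
f 2 1 4
f 2 4 3
f 4 1 5
f 4 5 3
f 5 1 6
f 5 6 3
f 6 1 7
f 6 7 3
f 7 1 8
f 7 8 3
f 8 1 9
f 8 9 3
f 9 1 10
f 9 10 3
f 10 1 11
f 10 11 3
f 11 1 2
f 11 2 3
f 13 15 12
f 16 13 12
f 12 15 14
f 14 16 12
f 13 19 15
f 17 13 16
f 17 19 13
f 15 19 14
f 18 16 14
f 14 19 18
f 18 17 16
f 19 17 18



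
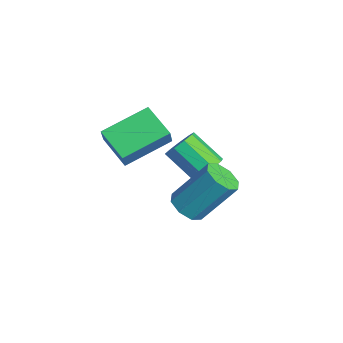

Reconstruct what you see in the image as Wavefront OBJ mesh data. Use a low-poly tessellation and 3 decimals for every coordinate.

v 2.426 0.936 0.314
v 2.96 0.429 0.6
v 3.308 1.736 2.271
v 2.774 2.244 1.986
v 3.205 0.838 0.229
v 3.553 2.145 1.9
v 2.994 1.305 -0.092
v 3.342 2.612 1.579
v 2.45 1.556 -0.175
v 2.798 2.863 1.496
v 1.892 1.444 0.029
v 2.24 2.751 1.7
v 1.647 1.035 0.4
v 1.995 2.342 2.071
v 1.858 0.568 0.721
v 2.206 1.875 2.392
v 2.402 0.317 0.804
v 2.75 1.624 2.475
v -1.185 -0.216 0.183
v -2.597 -0.599 0.803
v -1.434 1.834 0.882
v -2.846 1.451 1.503
v -0.714 -0.471 1.097
v -2.126 -0.854 1.718
v -0.963 1.579 1.797
v -2.375 1.196 2.417
v -0.053 2.812 -0.103
v 0.516 2.371 0.173
v -0.579 1.588 1.178
v -1.147 2.028 0.903
v 0.469 2.809 0.463
v -0.625 2.025 1.469
v 0.179 3.247 0.489
v -0.915 2.464 1.494
v -0.22 3.482 0.237
v -1.314 2.698 1.243
v -0.541 3.403 -0.173
v -1.635 2.62 0.833
v -0.633 3.048 -0.55
v -1.727 2.264 0.455
v -0.454 2.582 -0.718
v -1.548 1.798 0.287
v -0.087 2.223 -0.598
v -1.181 1.44 0.407
v 0.296 2.14 -0.246
v -0.798 1.357 0.759
f 2 1 5
f 2 5 3
f 3 5 6
f 3 6 4
f 5 1 7
f 5 7 6
f 6 7 8
f 6 8 4
f 7 1 9
f 7 9 8
f 8 9 10
f 8 10 4
f 9 1 11
f 9 11 10
f 10 11 12
f 10 12 4
f 11 1 13
f 11 13 12
f 12 13 14
f 12 14 4
f 13 1 15
f 13 15 14
f 14 15 16
f 14 16 4
f 15 1 17
f 15 17 16
f 16 17 18
f 16 18 4
f 17 1 2
f 17 2 18
f 18 2 3
f 18 3 4
f 20 22 19
f 23 20 19
f 19 22 21
f 21 23 19
f 20 26 22
f 24 20 23
f 24 26 20
f 22 26 21
f 25 23 21
f 21 26 25
f 25 24 23
f 26 24 25
f 28 27 31
f 28 31 29
f 29 31 32
f 29 32 30
f 31 27 33
f 31 33 32
f 32 33 34
f 32 34 30
f 33 27 35
f 33 35 34
f 34 35 36
f 34 36 30
f 35 27 37
f 35 37 36
f 36 37 38
f 36 38 30
f 37 27 39
f 37 39 38
f 38 39 40
f 38 40 30
f 39 27 41
f 39 41 40
f 40 41 42
f 40 42 30
f 41 27 43
f 41 43 42
f 42 43 44
f 42 44 30
f 43 27 45
f 43 45 44
f 44 45 46
f 44 46 30
f 45 27 28
f 45 28 46
f 46 28 29
f 46 29 30



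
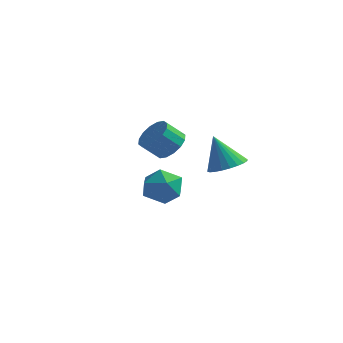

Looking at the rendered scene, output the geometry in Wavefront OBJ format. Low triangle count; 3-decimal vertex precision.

v -0.691 -1.495 2.677
v 0.036 -1.589 3.164
v -0.562 -2.139 3.95
v -1.289 -2.045 3.463
v -0.147 -1.195 3.3
v -0.745 -1.745 4.086
v -0.476 -0.881 3.27
v -1.073 -1.431 4.056
v -0.862 -0.732 3.081
v -1.46 -1.282 3.867
v -1.203 -0.787 2.783
v -1.8 -1.337 3.569
v -1.407 -1.032 2.457
v -2.004 -1.582 3.243
v -1.418 -1.401 2.19
v -2.016 -1.951 2.976
v -1.235 -1.795 2.054
v -1.833 -2.345 2.84
v -0.907 -2.109 2.084
v -1.504 -2.659 2.87
v -0.52 -2.258 2.273
v -1.118 -2.808 3.059
v -0.18 -2.203 2.571
v -0.777 -2.753 3.357
v 0.024 -1.958 2.897
v -0.573 -2.508 3.683
v 0.58 1.582 0.508
v 1.446 1.805 0.884
v -0.16 1.618 2.192
v 1.305 2.149 0.814
v 1.054 2.407 0.698
v 0.73 2.539 0.553
v 0.384 2.525 0.401
v 0.067 2.368 0.265
v -0.171 2.091 0.166
v -0.295 1.737 0.12
v -0.286 1.359 0.132
v -0.145 1.014 0.202
v 0.107 0.757 0.318
v 0.43 0.624 0.463
v 0.777 0.638 0.615
v 1.093 0.795 0.751
v 1.332 1.072 0.85
v 1.456 1.426 0.896
v -4.647 3.569 -2.059
v -3.815 4.353 -1.98
v -3.445 2.367 -2.8
v -2.613 3.151 -2.721
v -3.047 2.678 -1.771
v -3.79 3.421 -1.313
v -3.47 3.299 -3.467
v -4.213 4.042 -3.009
v -3.087 4.186 -2.85
v -2.825 3.802 -1.802
v -4.435 2.918 -2.978
v -4.173 2.534 -1.93
f 2 1 5
f 2 5 3
f 3 5 6
f 3 6 4
f 5 1 7
f 5 7 6
f 6 7 8
f 6 8 4
f 7 1 9
f 7 9 8
f 8 9 10
f 8 10 4
f 9 1 11
f 9 11 10
f 10 11 12
f 10 12 4
f 11 1 13
f 11 13 12
f 12 13 14
f 12 14 4
f 13 1 15
f 13 15 14
f 14 15 16
f 14 16 4
f 15 1 17
f 15 17 16
f 16 17 18
f 16 18 4
f 17 1 19
f 17 19 18
f 18 19 20
f 18 20 4
f 19 1 21
f 19 21 20
f 20 21 22
f 20 22 4
f 21 1 23
f 21 23 22
f 22 23 24
f 22 24 4
f 23 1 25
f 23 25 24
f 24 25 26
f 24 26 4
f 25 1 2
f 25 2 26
f 26 2 3
f 26 3 4
f 28 27 30
f 28 30 29
f 30 27 31
f 30 31 29
f 31 27 32
f 31 32 29
f 32 27 33
f 32 33 29
f 33 27 34
f 33 34 29
f 34 27 35
f 34 35 29
f 35 27 36
f 35 36 29
f 36 27 37
f 36 37 29
f 37 27 38
f 37 38 29
f 38 27 39
f 38 39 29
f 39 27 40
f 39 40 29
f 40 27 41
f 40 41 29
f 41 27 42
f 41 42 29
f 42 27 43
f 42 43 29
f 43 27 44
f 43 44 29
f 44 27 28
f 44 28 29
f 45 56 50
f 45 50 46
f 45 46 52
f 45 52 55
f 45 55 56
f 46 50 54
f 50 56 49
f 56 55 47
f 55 52 51
f 52 46 53
f 48 54 49
f 48 49 47
f 48 47 51
f 48 51 53
f 48 53 54
f 49 54 50
f 47 49 56
f 51 47 55
f 53 51 52
f 54 53 46



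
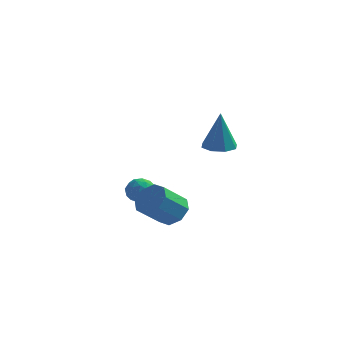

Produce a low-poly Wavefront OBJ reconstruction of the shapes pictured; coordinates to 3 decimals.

v 1.613 -2.893 -3.98
v 2.364 -3.155 -3.681
v 1.638 -4.069 -2.661
v 0.887 -3.807 -2.96
v 2.141 -2.63 -3.368
v 1.415 -3.544 -2.348
v 1.609 -2.259 -3.414
v 0.883 -3.173 -2.394
v 1.079 -2.259 -3.792
v 0.353 -3.173 -2.772
v 0.862 -2.631 -4.279
v 0.136 -3.545 -3.259
v 1.085 -3.156 -4.592
v 0.359 -4.07 -3.572
v 1.617 -3.527 -4.546
v 0.891 -4.441 -3.526
v 2.147 -3.527 -4.168
v 1.421 -4.441 -3.148
v 2.332 1.947 -2.045
v 3.014 2.402 -2.06
v 2.388 1.933 -0.035
v 2.493 2.751 -2.043
v 1.877 2.629 -2.027
v 1.529 2.107 -2.021
v 1.651 1.491 -2.029
v 2.172 1.143 -2.046
v 2.788 1.265 -2.062
v 3.136 1.787 -2.068
v -0.27 -1.116 -3.307
v 0.317 -1.312 -3.642
v -0.657 -2.188 -3.358
v -0.07 -2.384 -3.693
v -0.041 -2.194 -3.015
v 0.198 -1.532 -2.984
v -0.538 -1.968 -4.016
v -0.299 -1.306 -3.985
v 0.152 -1.838 -4.081
v 0.459 -1.979 -3.463
v -0.799 -1.521 -3.537
v -0.492 -1.662 -2.919
v 0.057 -1.12 -3.47
v -0.397 -2.38 -3.53
v -0.381 -2.268 -3.131
v -0.035 -2.384 -3.329
v -0.013 -1.25 -3.083
v 0.332 -1.365 -3.28
v 0.122 -1.883 -2.912
v -0.672 -2.135 -3.72
v -0.327 -2.25 -3.917
v -0.305 -1.116 -3.671
v 0.041 -1.232 -3.869
v -0.462 -1.617 -4.088
v 0.305 -1.545 -3.925
v 0.078 -2.174 -3.955
v -0.197 -1.93 -4.145
v -0.057 -1.541 -4.126
v 0.486 -1.627 -3.562
v 0.259 -2.257 -3.592
v 0.275 -2.146 -3.193
v 0.416 -1.757 -3.175
v 0.389 -1.936 -3.819
v -0.599 -1.243 -3.408
v -0.826 -1.873 -3.438
v -0.756 -1.743 -3.825
v -0.615 -1.354 -3.807
v -0.418 -1.326 -3.045
v -0.645 -1.955 -3.075
v -0.283 -1.959 -2.874
v -0.143 -1.57 -2.855
v -0.729 -1.564 -3.181
f 2 1 5
f 2 5 3
f 3 5 6
f 3 6 4
f 5 1 7
f 5 7 6
f 6 7 8
f 6 8 4
f 7 1 9
f 7 9 8
f 8 9 10
f 8 10 4
f 9 1 11
f 9 11 10
f 10 11 12
f 10 12 4
f 11 1 13
f 11 13 12
f 12 13 14
f 12 14 4
f 13 1 15
f 13 15 14
f 14 15 16
f 14 16 4
f 15 1 17
f 15 17 16
f 16 17 18
f 16 18 4
f 17 1 2
f 17 2 18
f 18 2 3
f 18 3 4
f 20 19 22
f 20 22 21
f 22 19 23
f 22 23 21
f 23 19 24
f 23 24 21
f 24 19 25
f 24 25 21
f 25 19 26
f 25 26 21
f 26 19 27
f 26 27 21
f 27 19 28
f 27 28 21
f 28 19 20
f 28 20 21
f 29 66 45
f 66 40 69
f 45 69 34
f 66 69 45
f 29 45 41
f 45 34 46
f 41 46 30
f 45 46 41
f 29 41 50
f 41 30 51
f 50 51 36
f 41 51 50
f 29 50 62
f 50 36 65
f 62 65 39
f 50 65 62
f 29 62 66
f 62 39 70
f 66 70 40
f 62 70 66
f 30 46 57
f 46 34 60
f 57 60 38
f 46 60 57
f 34 69 47
f 69 40 68
f 47 68 33
f 69 68 47
f 40 70 67
f 70 39 63
f 67 63 31
f 70 63 67
f 39 65 64
f 65 36 52
f 64 52 35
f 65 52 64
f 36 51 56
f 51 30 53
f 56 53 37
f 51 53 56
f 32 58 44
f 58 38 59
f 44 59 33
f 58 59 44
f 32 44 42
f 44 33 43
f 42 43 31
f 44 43 42
f 32 42 49
f 42 31 48
f 49 48 35
f 42 48 49
f 32 49 54
f 49 35 55
f 54 55 37
f 49 55 54
f 32 54 58
f 54 37 61
f 58 61 38
f 54 61 58
f 33 59 47
f 59 38 60
f 47 60 34
f 59 60 47
f 31 43 67
f 43 33 68
f 67 68 40
f 43 68 67
f 35 48 64
f 48 31 63
f 64 63 39
f 48 63 64
f 37 55 56
f 55 35 52
f 56 52 36
f 55 52 56
f 38 61 57
f 61 37 53
f 57 53 30
f 61 53 57



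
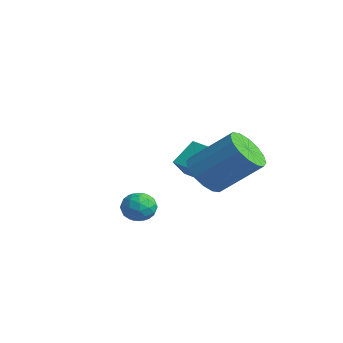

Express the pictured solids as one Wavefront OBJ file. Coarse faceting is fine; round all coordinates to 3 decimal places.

v 0.922 1.121 -0.031
v 1.693 0.585 -0.171
v 2.75 1.742 1.211
v 1.978 2.279 1.351
v 1.728 0.947 -0.502
v 2.785 2.104 0.881
v 1.548 1.356 -0.706
v 2.604 2.514 0.677
v 1.199 1.702 -0.73
v 2.256 2.86 0.653
v 0.776 1.893 -0.566
v 1.833 3.05 0.817
v 0.393 1.877 -0.259
v 1.449 3.034 1.124
v 0.15 1.658 0.109
v 1.207 2.815 1.491
v 0.115 1.296 0.439
v 1.172 2.453 1.822
v 0.296 0.886 0.643
v 1.352 2.044 2.026
v 0.644 0.54 0.667
v 1.701 1.698 2.05
v 1.067 0.35 0.503
v 2.124 1.507 1.886
v 1.451 0.366 0.196
v 2.507 1.523 1.579
v 1.453 -1.928 -0.522
v 2.043 -1.63 -0.649
v 1.977 -2.83 -0.211
v 2.567 -2.532 -0.338
v 2.188 -2.323 0.178
v 1.864 -1.765 -0.015
v 2.156 -2.695 -0.845
v 1.832 -2.137 -1.038
v 2.477 -2.104 -0.849
v 2.497 -1.874 -0.217
v 1.523 -2.586 -0.643
v 1.543 -2.356 -0.011
v 1.702 -1.7 -0.613
v 2.318 -2.76 -0.247
v 2.095 -2.637 0.056
v 2.442 -2.462 -0.018
v 1.597 -1.779 -0.24
v 1.944 -1.604 -0.315
v 2.029 -2.011 0.171
v 2.076 -2.856 -0.545
v 2.423 -2.681 -0.62
v 1.578 -1.998 -0.842
v 1.925 -1.823 -0.916
v 1.991 -2.449 -1.031
v 2.304 -1.803 -0.805
v 2.612 -2.333 -0.622
v 2.37 -2.429 -0.92
v 2.18 -2.101 -1.033
v 2.316 -1.668 -0.434
v 2.623 -2.198 -0.25
v 2.401 -2.075 0.053
v 2.211 -1.747 -0.061
v 2.571 -1.946 -0.551
v 1.397 -2.262 -0.61
v 1.704 -2.792 -0.426
v 1.809 -2.713 -0.799
v 1.619 -2.385 -0.913
v 1.408 -2.127 -0.238
v 1.716 -2.657 -0.055
v 1.84 -2.359 0.173
v 1.65 -2.031 0.06
v 1.449 -2.514 -0.309
v -1.053 1.037 -0.056
v -1.205 1.998 0.76
v -1.276 1.673 -0.848
v -1.428 2.635 -0.032
v 0.168 1.325 -0.168
v 0.016 2.287 0.648
v -0.055 1.962 -0.96
v -0.207 2.923 -0.144
f 2 1 5
f 2 5 3
f 3 5 6
f 3 6 4
f 5 1 7
f 5 7 6
f 6 7 8
f 6 8 4
f 7 1 9
f 7 9 8
f 8 9 10
f 8 10 4
f 9 1 11
f 9 11 10
f 10 11 12
f 10 12 4
f 11 1 13
f 11 13 12
f 12 13 14
f 12 14 4
f 13 1 15
f 13 15 14
f 14 15 16
f 14 16 4
f 15 1 17
f 15 17 16
f 16 17 18
f 16 18 4
f 17 1 19
f 17 19 18
f 18 19 20
f 18 20 4
f 19 1 21
f 19 21 20
f 20 21 22
f 20 22 4
f 21 1 23
f 21 23 22
f 22 23 24
f 22 24 4
f 23 1 25
f 23 25 24
f 24 25 26
f 24 26 4
f 25 1 2
f 25 2 26
f 26 2 3
f 26 3 4
f 27 64 43
f 64 38 67
f 43 67 32
f 64 67 43
f 27 43 39
f 43 32 44
f 39 44 28
f 43 44 39
f 27 39 48
f 39 28 49
f 48 49 34
f 39 49 48
f 27 48 60
f 48 34 63
f 60 63 37
f 48 63 60
f 27 60 64
f 60 37 68
f 64 68 38
f 60 68 64
f 28 44 55
f 44 32 58
f 55 58 36
f 44 58 55
f 32 67 45
f 67 38 66
f 45 66 31
f 67 66 45
f 38 68 65
f 68 37 61
f 65 61 29
f 68 61 65
f 37 63 62
f 63 34 50
f 62 50 33
f 63 50 62
f 34 49 54
f 49 28 51
f 54 51 35
f 49 51 54
f 30 56 42
f 56 36 57
f 42 57 31
f 56 57 42
f 30 42 40
f 42 31 41
f 40 41 29
f 42 41 40
f 30 40 47
f 40 29 46
f 47 46 33
f 40 46 47
f 30 47 52
f 47 33 53
f 52 53 35
f 47 53 52
f 30 52 56
f 52 35 59
f 56 59 36
f 52 59 56
f 31 57 45
f 57 36 58
f 45 58 32
f 57 58 45
f 29 41 65
f 41 31 66
f 65 66 38
f 41 66 65
f 33 46 62
f 46 29 61
f 62 61 37
f 46 61 62
f 35 53 54
f 53 33 50
f 54 50 34
f 53 50 54
f 36 59 55
f 59 35 51
f 55 51 28
f 59 51 55
f 70 72 69
f 73 70 69
f 69 72 71
f 71 73 69
f 70 76 72
f 74 70 73
f 74 76 70
f 72 76 71
f 75 73 71
f 71 76 75
f 75 74 73
f 76 74 75



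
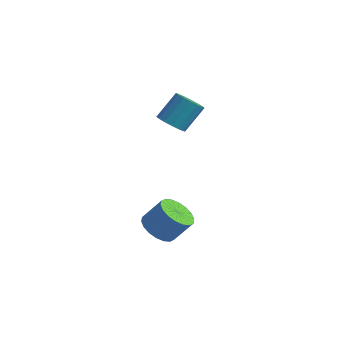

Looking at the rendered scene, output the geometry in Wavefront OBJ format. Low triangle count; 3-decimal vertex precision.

v -0.1 2.641 2.706
v 0.572 2.894 2.33
v 0.891 3.932 3.598
v 0.22 3.679 3.974
v 0.297 3.136 2.201
v 0.616 4.174 3.47
v -0.069 3.263 2.189
v 0.25 4.302 3.457
v -0.442 3.249 2.294
v -0.123 4.287 3.563
v -0.736 3.095 2.494
v -0.417 4.133 3.763
v -0.885 2.837 2.743
v -0.565 3.875 4.011
v -0.853 2.534 2.983
v -0.534 3.572 4.251
v -0.649 2.256 3.159
v -0.33 3.294 4.428
v -0.319 2.066 3.232
v -0 3.104 4.5
v 0.061 2.007 3.184
v 0.38 3.045 4.453
v 0.405 2.094 3.027
v 0.724 3.132 4.295
v 0.633 2.306 2.796
v 0.952 3.344 4.064
v 0.693 2.595 2.544
v 1.012 3.633 3.813
v 1.245 0.135 -2.757
v 1.746 0.752 -3.347
v 2.477 1.281 -2.174
v 1.975 0.665 -1.583
v 1.393 0.99 -3.234
v 2.123 1.519 -2.061
v 1.01 1.058 -3.027
v 1.741 1.588 -1.854
v 0.674 0.944 -2.766
v 1.405 1.474 -1.593
v 0.451 0.67 -2.503
v 1.181 1.199 -1.33
v 0.385 0.29 -2.291
v 1.116 0.819 -1.118
v 0.489 -0.121 -2.17
v 1.22 0.408 -0.997
v 0.743 -0.481 -2.166
v 1.474 0.048 -0.993
v 1.097 -0.719 -2.279
v 1.827 -0.19 -1.106
v 1.479 -0.788 -2.486
v 2.21 -0.258 -1.313
v 1.815 -0.674 -2.747
v 2.546 -0.144 -1.574
v 2.039 -0.399 -3.01
v 2.769 0.13 -1.837
v 2.104 -0.019 -3.222
v 2.835 0.51 -2.049
v 2 0.392 -3.343
v 2.731 0.921 -2.17
f 2 1 5
f 2 5 3
f 3 5 6
f 3 6 4
f 5 1 7
f 5 7 6
f 6 7 8
f 6 8 4
f 7 1 9
f 7 9 8
f 8 9 10
f 8 10 4
f 9 1 11
f 9 11 10
f 10 11 12
f 10 12 4
f 11 1 13
f 11 13 12
f 12 13 14
f 12 14 4
f 13 1 15
f 13 15 14
f 14 15 16
f 14 16 4
f 15 1 17
f 15 17 16
f 16 17 18
f 16 18 4
f 17 1 19
f 17 19 18
f 18 19 20
f 18 20 4
f 19 1 21
f 19 21 20
f 20 21 22
f 20 22 4
f 21 1 23
f 21 23 22
f 22 23 24
f 22 24 4
f 23 1 25
f 23 25 24
f 24 25 26
f 24 26 4
f 25 1 27
f 25 27 26
f 26 27 28
f 26 28 4
f 27 1 2
f 27 2 28
f 28 2 3
f 28 3 4
f 30 29 33
f 30 33 31
f 31 33 34
f 31 34 32
f 33 29 35
f 33 35 34
f 34 35 36
f 34 36 32
f 35 29 37
f 35 37 36
f 36 37 38
f 36 38 32
f 37 29 39
f 37 39 38
f 38 39 40
f 38 40 32
f 39 29 41
f 39 41 40
f 40 41 42
f 40 42 32
f 41 29 43
f 41 43 42
f 42 43 44
f 42 44 32
f 43 29 45
f 43 45 44
f 44 45 46
f 44 46 32
f 45 29 47
f 45 47 46
f 46 47 48
f 46 48 32
f 47 29 49
f 47 49 48
f 48 49 50
f 48 50 32
f 49 29 51
f 49 51 50
f 50 51 52
f 50 52 32
f 51 29 53
f 51 53 52
f 52 53 54
f 52 54 32
f 53 29 55
f 53 55 54
f 54 55 56
f 54 56 32
f 55 29 57
f 55 57 56
f 56 57 58
f 56 58 32
f 57 29 30
f 57 30 58
f 58 30 31
f 58 31 32



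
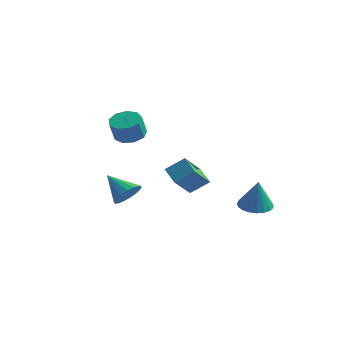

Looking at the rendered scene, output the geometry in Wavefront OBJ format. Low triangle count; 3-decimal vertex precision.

v 2.676 -4.076 -0.586
v 1.683 -3.655 0.046
v 2.524 -2.493 -1.88
v 1.53 -2.072 -1.249
v 3.49 -3.348 0.209
v 2.496 -2.927 0.84
v 3.337 -1.765 -1.086
v 2.344 -1.344 -0.454
v -3.248 -0.602 0.863
v -2.496 -1.135 0.53
v -2.36 -1.752 1.824
v -3.112 -1.218 2.157
v -2.273 -0.556 0.782
v -2.136 -1.172 2.076
v -2.505 0.002 1.072
v -2.369 -0.615 2.367
v -3.085 0.277 1.265
v -2.949 -0.339 2.559
v -3.742 0.141 1.269
v -3.605 -0.475 2.563
v -4.167 -0.342 1.083
v -4.031 -0.959 2.377
v -4.163 -0.947 0.794
v -4.026 -1.564 2.089
v -3.73 -1.391 0.538
v -3.594 -2.007 1.832
v -3.072 -1.465 0.433
v -2.936 -2.081 1.727
v -3.165 -0.947 -3.815
v -2.67 -1.578 -3.201
v -4.695 -0.973 -2.605
v -2.548 -1.139 -3.038
v -2.568 -0.657 -3.053
v -2.725 -0.241 -3.243
v -2.983 0.014 -3.563
v -3.282 0.048 -3.941
v -3.555 -0.146 -4.29
v -3.738 -0.524 -4.53
v -3.79 -0.998 -4.606
v -3.699 -1.461 -4.501
v -3.486 -1.806 -4.238
v -3.199 -1.955 -3.879
v -2.905 -1.872 -3.504
v 3.723 1.986 -3.873
v 4.638 1.563 -4.128
v 4.137 1.694 -1.907
v 4.741 1.981 -4.088
v 4.667 2.4 -4.01
v 4.431 2.747 -3.909
v 4.071 2.963 -3.801
v 3.652 3.01 -3.706
v 3.245 2.88 -3.64
v 2.921 2.595 -3.614
v 2.735 2.205 -3.633
v 2.721 1.777 -3.693
v 2.879 1.385 -3.785
v 3.184 1.097 -3.891
v 3.582 0.963 -3.995
v 4.004 1.006 -4.077
v 4.378 1.218 -4.125
f 2 4 1
f 5 2 1
f 1 4 3
f 3 5 1
f 2 8 4
f 6 2 5
f 6 8 2
f 4 8 3
f 7 5 3
f 3 8 7
f 7 6 5
f 8 6 7
f 10 9 13
f 10 13 11
f 11 13 14
f 11 14 12
f 13 9 15
f 13 15 14
f 14 15 16
f 14 16 12
f 15 9 17
f 15 17 16
f 16 17 18
f 16 18 12
f 17 9 19
f 17 19 18
f 18 19 20
f 18 20 12
f 19 9 21
f 19 21 20
f 20 21 22
f 20 22 12
f 21 9 23
f 21 23 22
f 22 23 24
f 22 24 12
f 23 9 25
f 23 25 24
f 24 25 26
f 24 26 12
f 25 9 27
f 25 27 26
f 26 27 28
f 26 28 12
f 27 9 10
f 27 10 28
f 28 10 11
f 28 11 12
f 30 29 32
f 30 32 31
f 32 29 33
f 32 33 31
f 33 29 34
f 33 34 31
f 34 29 35
f 34 35 31
f 35 29 36
f 35 36 31
f 36 29 37
f 36 37 31
f 37 29 38
f 37 38 31
f 38 29 39
f 38 39 31
f 39 29 40
f 39 40 31
f 40 29 41
f 40 41 31
f 41 29 42
f 41 42 31
f 42 29 43
f 42 43 31
f 43 29 30
f 43 30 31
f 45 44 47
f 45 47 46
f 47 44 48
f 47 48 46
f 48 44 49
f 48 49 46
f 49 44 50
f 49 50 46
f 50 44 51
f 50 51 46
f 51 44 52
f 51 52 46
f 52 44 53
f 52 53 46
f 53 44 54
f 53 54 46
f 54 44 55
f 54 55 46
f 55 44 56
f 55 56 46
f 56 44 57
f 56 57 46
f 57 44 58
f 57 58 46
f 58 44 59
f 58 59 46
f 59 44 60
f 59 60 46
f 60 44 45
f 60 45 46



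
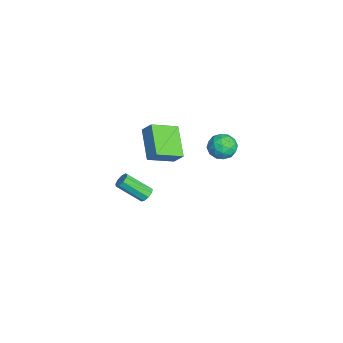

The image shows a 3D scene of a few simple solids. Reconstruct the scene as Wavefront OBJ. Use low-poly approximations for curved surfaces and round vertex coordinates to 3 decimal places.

v 1.13 2.88 1.774
v 1.811 3.298 2.151
v 1.749 1.622 2.049
v 2.43 2.04 2.426
v 1.638 2.045 2.817
v 1.255 2.823 2.646
v 2.305 2.097 1.554
v 1.922 2.875 1.383
v 2.537 2.814 2.015
v 2.125 2.782 2.795
v 1.435 2.138 1.405
v 1.023 2.106 2.185
v 1.416 3.2 1.938
v 2.144 1.72 2.262
v 1.678 1.724 2.491
v 2.078 1.969 2.713
v 1.089 2.921 2.229
v 1.49 3.166 2.451
v 1.388 2.43 2.842
v 2.07 1.754 1.749
v 2.471 1.999 1.971
v 1.482 2.951 1.487
v 1.882 3.196 1.709
v 2.172 2.49 1.358
v 2.243 3.16 2.08
v 2.607 2.421 2.242
v 2.534 2.454 1.729
v 2.309 2.912 1.629
v 2.001 3.142 2.538
v 2.365 2.402 2.7
v 1.899 2.405 2.93
v 1.674 2.863 2.83
v 2.428 2.857 2.459
v 1.195 2.518 1.5
v 1.559 1.778 1.662
v 1.886 2.057 1.37
v 1.661 2.515 1.27
v 0.953 2.499 1.958
v 1.317 1.76 2.12
v 1.251 2.008 2.571
v 1.026 2.466 2.471
v 1.132 2.063 1.741
v -1.108 -1.493 -4.415
v -0.816 -1.811 -4.723
v -1.099 -3.224 -3.532
v -1.392 -2.907 -3.225
v -0.605 -1.647 -4.478
v -0.888 -3.06 -3.287
v -0.629 -1.411 -4.204
v -0.913 -2.825 -3.013
v -0.878 -1.214 -4.029
v -1.161 -2.627 -2.838
v -1.234 -1.147 -4.034
v -1.518 -2.561 -2.844
v -1.532 -1.242 -4.219
v -1.815 -2.656 -3.028
v -1.631 -1.455 -4.495
v -1.914 -2.869 -3.304
v -1.486 -1.686 -4.734
v -1.769 -3.099 -3.543
v -1.164 -1.826 -4.824
v -1.447 -3.24 -3.633
v 2.842 -0.212 1.901
v 3.395 -1.682 2.604
v 1.071 -0.381 2.941
v 1.624 -1.85 3.644
v 3.216 0.27 2.616
v 3.769 -1.199 3.319
v 1.445 0.102 3.656
v 1.998 -1.368 4.359
f 1 38 17
f 38 12 41
f 17 41 6
f 38 41 17
f 1 17 13
f 17 6 18
f 13 18 2
f 17 18 13
f 1 13 22
f 13 2 23
f 22 23 8
f 13 23 22
f 1 22 34
f 22 8 37
f 34 37 11
f 22 37 34
f 1 34 38
f 34 11 42
f 38 42 12
f 34 42 38
f 2 18 29
f 18 6 32
f 29 32 10
f 18 32 29
f 6 41 19
f 41 12 40
f 19 40 5
f 41 40 19
f 12 42 39
f 42 11 35
f 39 35 3
f 42 35 39
f 11 37 36
f 37 8 24
f 36 24 7
f 37 24 36
f 8 23 28
f 23 2 25
f 28 25 9
f 23 25 28
f 4 30 16
f 30 10 31
f 16 31 5
f 30 31 16
f 4 16 14
f 16 5 15
f 14 15 3
f 16 15 14
f 4 14 21
f 14 3 20
f 21 20 7
f 14 20 21
f 4 21 26
f 21 7 27
f 26 27 9
f 21 27 26
f 4 26 30
f 26 9 33
f 30 33 10
f 26 33 30
f 5 31 19
f 31 10 32
f 19 32 6
f 31 32 19
f 3 15 39
f 15 5 40
f 39 40 12
f 15 40 39
f 7 20 36
f 20 3 35
f 36 35 11
f 20 35 36
f 9 27 28
f 27 7 24
f 28 24 8
f 27 24 28
f 10 33 29
f 33 9 25
f 29 25 2
f 33 25 29
f 44 43 47
f 44 47 45
f 45 47 48
f 45 48 46
f 47 43 49
f 47 49 48
f 48 49 50
f 48 50 46
f 49 43 51
f 49 51 50
f 50 51 52
f 50 52 46
f 51 43 53
f 51 53 52
f 52 53 54
f 52 54 46
f 53 43 55
f 53 55 54
f 54 55 56
f 54 56 46
f 55 43 57
f 55 57 56
f 56 57 58
f 56 58 46
f 57 43 59
f 57 59 58
f 58 59 60
f 58 60 46
f 59 43 61
f 59 61 60
f 60 61 62
f 60 62 46
f 61 43 44
f 61 44 62
f 62 44 45
f 62 45 46
f 64 66 63
f 67 64 63
f 63 66 65
f 65 67 63
f 64 70 66
f 68 64 67
f 68 70 64
f 66 70 65
f 69 67 65
f 65 70 69
f 69 68 67
f 70 68 69



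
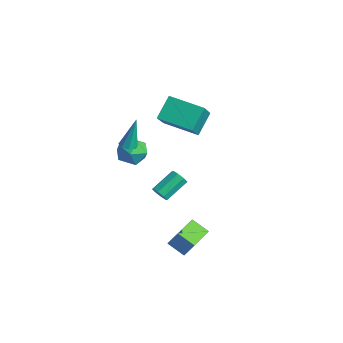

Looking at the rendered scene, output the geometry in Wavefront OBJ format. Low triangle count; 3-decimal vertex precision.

v 3.139 -3.185 -2.093
v 3.556 -2.809 -1.135
v 2.231 -1.623 -2.311
v 2.647 -1.247 -1.353
v 4.053 -2.733 -2.667
v 4.469 -2.357 -1.709
v 3.144 -1.171 -2.885
v 3.561 -0.795 -1.927
v -3.574 -0.229 -0.725
v -3.013 -0.441 0.126
v -4.727 -1.359 -0.246
v -4.166 -1.571 0.605
v -4.639 -0.648 0.51
v -3.926 0.05 0.213
v -3.814 -1.85 -0.333
v -3.101 -1.152 -0.63
v -3.161 -1.443 0.368
v -3.671 -0.7 0.889
v -4.069 -1.1 -1.009
v -4.579 -0.357 -0.488
v -3.379 0.906 1.943
v -3.839 2.022 3.069
v -1.564 2.048 1.554
v -2.024 3.163 2.68
v -2.356 -0.203 3.46
v -2.816 0.912 4.586
v -0.541 0.938 3.071
v -1.001 2.054 4.197
v 3.271 -3.754 2.362
v 3.496 -3.489 1.936
v 3.374 -2.141 2.712
v 3.149 -2.406 3.138
v 3.076 -3.511 1.909
v 2.955 -2.163 2.685
v 2.771 -3.675 2.147
v 2.649 -2.327 2.923
v 2.758 -3.886 2.511
v 2.637 -2.538 3.287
v 3.046 -4.019 2.788
v 2.924 -2.671 3.564
v 3.465 -3.997 2.815
v 3.344 -2.649 3.591
v 3.771 -3.833 2.577
v 3.649 -2.485 3.353
v 3.783 -3.622 2.213
v 3.662 -2.274 2.989
v -3.619 -1.321 0.828
v -3.137 -1.576 0.904
v -3.621 -0.739 2.772
v -3.09 -1.175 0.784
v -3.353 -0.86 0.69
v -3.772 -0.815 0.676
v -4.1 -1.067 0.751
v -4.147 -1.468 0.871
v -3.885 -1.783 0.966
v -3.466 -1.827 0.979
f 2 4 1
f 5 2 1
f 1 4 3
f 3 5 1
f 2 8 4
f 6 2 5
f 6 8 2
f 4 8 3
f 7 5 3
f 3 8 7
f 7 6 5
f 8 6 7
f 9 20 14
f 9 14 10
f 9 10 16
f 9 16 19
f 9 19 20
f 10 14 18
f 14 20 13
f 20 19 11
f 19 16 15
f 16 10 17
f 12 18 13
f 12 13 11
f 12 11 15
f 12 15 17
f 12 17 18
f 13 18 14
f 11 13 20
f 15 11 19
f 17 15 16
f 18 17 10
f 22 24 21
f 25 22 21
f 21 24 23
f 23 25 21
f 22 28 24
f 26 22 25
f 26 28 22
f 24 28 23
f 27 25 23
f 23 28 27
f 27 26 25
f 28 26 27
f 30 29 33
f 30 33 31
f 31 33 34
f 31 34 32
f 33 29 35
f 33 35 34
f 34 35 36
f 34 36 32
f 35 29 37
f 35 37 36
f 36 37 38
f 36 38 32
f 37 29 39
f 37 39 38
f 38 39 40
f 38 40 32
f 39 29 41
f 39 41 40
f 40 41 42
f 40 42 32
f 41 29 43
f 41 43 42
f 42 43 44
f 42 44 32
f 43 29 45
f 43 45 44
f 44 45 46
f 44 46 32
f 45 29 30
f 45 30 46
f 46 30 31
f 46 31 32
f 48 47 50
f 48 50 49
f 50 47 51
f 50 51 49
f 51 47 52
f 51 52 49
f 52 47 53
f 52 53 49
f 53 47 54
f 53 54 49
f 54 47 55
f 54 55 49
f 55 47 56
f 55 56 49
f 56 47 48
f 56 48 49



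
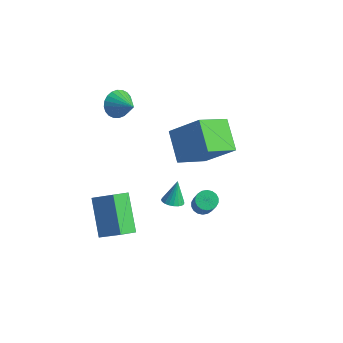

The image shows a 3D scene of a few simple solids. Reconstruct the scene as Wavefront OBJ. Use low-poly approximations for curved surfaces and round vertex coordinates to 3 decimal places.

v -1.555 0.88 -3.63
v -1.049 1.115 -3.679
v -1.665 1.36 -2.47
v -1.188 1.282 -3.762
v -1.391 1.38 -3.821
v -1.622 1.392 -3.848
v -1.842 1.315 -3.837
v -2.012 1.163 -3.79
v -2.103 0.962 -3.715
v -2.099 0.747 -3.626
v -2.001 0.555 -3.538
v -1.827 0.419 -3.465
v -1.605 0.363 -3.421
v -1.375 0.396 -3.413
v -1.176 0.514 -3.442
v -1.042 0.694 -3.505
v -0.997 0.907 -3.588
v -4.036 -0.092 3.091
v -3.727 -0.372 2.432
v -2.904 -0.248 3.689
v -3.671 -0.074 2.403
v -3.67 0.221 2.478
v -3.724 0.468 2.647
v -3.827 0.63 2.883
v -3.961 0.682 3.151
v -4.107 0.617 3.41
v -4.242 0.443 3.621
v -4.345 0.188 3.751
v -4.402 -0.109 3.78
v -4.403 -0.404 3.705
v -4.348 -0.652 3.536
v -4.246 -0.814 3.3
v -4.112 -0.866 3.031
v -3.966 -0.8 2.772
v -3.831 -0.626 2.562
v -3.465 -1.617 -2.497
v -3.661 -2.434 -2.146
v -2.209 -1.475 -1.468
v -2.404 -2.292 -1.117
v -2.176 -2.548 -3.943
v -2.371 -3.365 -3.592
v -0.919 -2.406 -2.914
v -1.115 -3.223 -2.563
v -2.901 2.15 0.054
v -1.421 2.602 1.562
v -2.515 3.733 -0.8
v -1.035 4.186 0.708
v -1.645 1.314 -0.928
v -0.165 1.767 0.58
v -1.259 2.898 -1.782
v 0.221 3.35 -0.274
v 1.267 -0.286 -0.918
v 1.703 -0.005 -1.029
v 2.488 -0.654 0.406
v 2.053 -0.934 0.518
v 1.579 0.143 -0.894
v 2.364 -0.506 0.541
v 1.392 0.206 -0.764
v 2.177 -0.443 0.672
v 1.181 0.172 -0.664
v 1.967 -0.477 0.771
v 0.988 0.047 -0.614
v 1.773 -0.602 0.821
v 0.849 -0.144 -0.625
v 1.634 -0.793 0.811
v 0.794 -0.363 -0.693
v 1.579 -1.011 0.742
v 0.832 -0.566 -0.806
v 1.617 -1.215 0.629
v 0.956 -0.714 -0.941
v 1.741 -1.363 0.494
v 1.143 -0.777 -1.072
v 1.928 -1.426 0.364
v 1.353 -0.743 -1.171
v 2.139 -1.392 0.264
v 1.547 -0.618 -1.221
v 2.332 -1.267 0.214
v 1.686 -0.427 -1.211
v 2.471 -1.076 0.225
v 1.741 -0.209 -1.142
v 2.526 -0.857 0.293
f 2 1 4
f 2 4 3
f 4 1 5
f 4 5 3
f 5 1 6
f 5 6 3
f 6 1 7
f 6 7 3
f 7 1 8
f 7 8 3
f 8 1 9
f 8 9 3
f 9 1 10
f 9 10 3
f 10 1 11
f 10 11 3
f 11 1 12
f 11 12 3
f 12 1 13
f 12 13 3
f 13 1 14
f 13 14 3
f 14 1 15
f 14 15 3
f 15 1 16
f 15 16 3
f 16 1 17
f 16 17 3
f 17 1 2
f 17 2 3
f 19 18 21
f 19 21 20
f 21 18 22
f 21 22 20
f 22 18 23
f 22 23 20
f 23 18 24
f 23 24 20
f 24 18 25
f 24 25 20
f 25 18 26
f 25 26 20
f 26 18 27
f 26 27 20
f 27 18 28
f 27 28 20
f 28 18 29
f 28 29 20
f 29 18 30
f 29 30 20
f 30 18 31
f 30 31 20
f 31 18 32
f 31 32 20
f 32 18 33
f 32 33 20
f 33 18 34
f 33 34 20
f 34 18 35
f 34 35 20
f 35 18 19
f 35 19 20
f 37 39 36
f 40 37 36
f 36 39 38
f 38 40 36
f 37 43 39
f 41 37 40
f 41 43 37
f 39 43 38
f 42 40 38
f 38 43 42
f 42 41 40
f 43 41 42
f 45 47 44
f 48 45 44
f 44 47 46
f 46 48 44
f 45 51 47
f 49 45 48
f 49 51 45
f 47 51 46
f 50 48 46
f 46 51 50
f 50 49 48
f 51 49 50
f 53 52 56
f 53 56 54
f 54 56 57
f 54 57 55
f 56 52 58
f 56 58 57
f 57 58 59
f 57 59 55
f 58 52 60
f 58 60 59
f 59 60 61
f 59 61 55
f 60 52 62
f 60 62 61
f 61 62 63
f 61 63 55
f 62 52 64
f 62 64 63
f 63 64 65
f 63 65 55
f 64 52 66
f 64 66 65
f 65 66 67
f 65 67 55
f 66 52 68
f 66 68 67
f 67 68 69
f 67 69 55
f 68 52 70
f 68 70 69
f 69 70 71
f 69 71 55
f 70 52 72
f 70 72 71
f 71 72 73
f 71 73 55
f 72 52 74
f 72 74 73
f 73 74 75
f 73 75 55
f 74 52 76
f 74 76 75
f 75 76 77
f 75 77 55
f 76 52 78
f 76 78 77
f 77 78 79
f 77 79 55
f 78 52 80
f 78 80 79
f 79 80 81
f 79 81 55
f 80 52 53
f 80 53 81
f 81 53 54
f 81 54 55

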